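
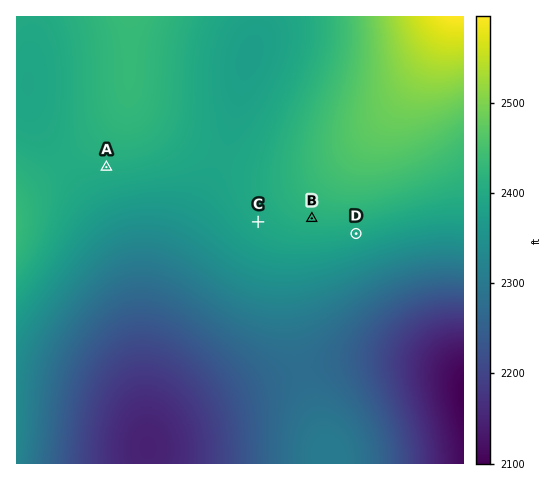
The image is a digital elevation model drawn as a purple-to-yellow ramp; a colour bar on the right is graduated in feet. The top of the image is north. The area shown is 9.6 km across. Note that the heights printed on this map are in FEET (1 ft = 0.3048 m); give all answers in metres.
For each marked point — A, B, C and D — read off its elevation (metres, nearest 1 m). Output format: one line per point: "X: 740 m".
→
A: 733 m
B: 736 m
C: 730 m
D: 730 m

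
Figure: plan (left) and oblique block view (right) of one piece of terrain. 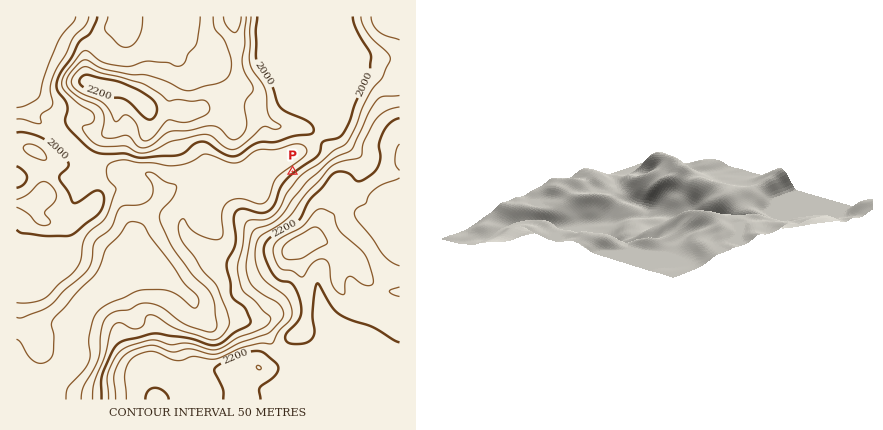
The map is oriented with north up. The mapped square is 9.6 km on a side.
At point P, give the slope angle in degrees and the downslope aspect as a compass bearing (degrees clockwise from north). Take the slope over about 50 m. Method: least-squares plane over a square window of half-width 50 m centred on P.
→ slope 17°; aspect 323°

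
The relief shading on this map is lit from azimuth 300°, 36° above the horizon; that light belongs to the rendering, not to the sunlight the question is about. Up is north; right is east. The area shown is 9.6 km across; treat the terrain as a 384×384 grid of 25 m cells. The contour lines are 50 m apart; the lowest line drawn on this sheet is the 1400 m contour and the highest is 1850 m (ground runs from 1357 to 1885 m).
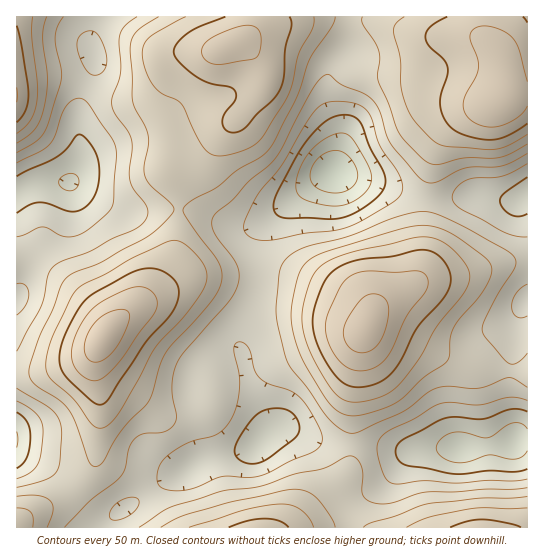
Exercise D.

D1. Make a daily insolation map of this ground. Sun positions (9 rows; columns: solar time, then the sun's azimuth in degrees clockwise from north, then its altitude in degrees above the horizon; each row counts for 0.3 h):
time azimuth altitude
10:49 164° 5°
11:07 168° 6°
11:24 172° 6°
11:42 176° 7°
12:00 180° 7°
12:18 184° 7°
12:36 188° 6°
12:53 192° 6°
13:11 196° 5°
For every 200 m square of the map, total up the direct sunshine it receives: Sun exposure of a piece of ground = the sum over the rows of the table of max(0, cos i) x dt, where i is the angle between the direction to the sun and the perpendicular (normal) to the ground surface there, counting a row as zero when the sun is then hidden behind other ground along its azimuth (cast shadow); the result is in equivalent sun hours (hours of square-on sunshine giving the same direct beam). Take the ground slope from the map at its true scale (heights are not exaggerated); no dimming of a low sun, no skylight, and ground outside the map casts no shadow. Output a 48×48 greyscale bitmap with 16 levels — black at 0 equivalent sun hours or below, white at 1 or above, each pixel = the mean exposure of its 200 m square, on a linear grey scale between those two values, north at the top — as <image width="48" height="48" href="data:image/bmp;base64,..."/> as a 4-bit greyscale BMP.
<image width="48" height="48" href="data:image/bmp;base64,Qk32BAAAAAAAAHYAAAAoAAAAMAAAADAAAAABAAQAAAAAAIAEAAATCwAAEwsAABAAAAAAAAAAAAAAABEREQAiIiIAMzMzAERERABVVVUAZmZmAHd3dwCIiIgAmZmZAKqqqgC7u7sAzMzMAN3d3QDu7u4A////ACRniHYxAAAAAAAAAAESIzMQAAAAAAAAAAJFZ3dkIAAAAAAAAAABEiIAAAAAAAAAAAASRniIYxAAAAAAAAAAEzMQAAAAAAAAAAABNXmZhjAAAAAAAAAAI0VBAAAAAAAAAAABNGiYhkIAAAAAAAAAEkVTAAAAAAAAAAACNFZ2ZVQQAAAAAAAAASMzEAAAAAAAAAATRVZmVWZSAAAAAAAAARIjEAAAAAAAABAkRWd2ZniHQgAAAAAAEjNEQgAAAAAAACEkRXiIiIiIh1IAAAABNWZ4h0EAAAAAATRFZ4mZmYd3d3YgAAADaaqrzKhBAAAAA4mIiJmZmYZUVmZSAAFGm7zM3cuXQyIRJdy7upiIiHVDNFVVRFZ5q7zM3LuqmqqZmszMy6mHd2VDNERFeJmaqru8u6qqu7qrvJmqu6mYh2VURDNFZ4mqqqq7qqqqqZiImUVnmaqpmHZlRDNFVniZqqq6qZmZh2ZlVCM1Z4qqmId2VDNEVVeJmaqqmYiHZUQzMiIjNGeaqZmYdURFVVZ4mImZmHd2UzIiIiIiIjRomqq6h1VVVVZ4d2Z3d3d2VDMzIhERERE1eau7qXZmZWZmVURVZ3iHdlQzIhEREAACV5qqqph2VVVUMyI0VniZmHZUIREREAAAJGd5mph2VUQzIiIiRXiaqph1QjIiEQAAASNGiZh2VEMiIiIiJFeImZmHZWQyEAAAAAEkZ3dlVEMiEiIREjRWZ3iIiHUyAAAAAAEjRFVUREMhEAAAABI0REVniGUxAAAAAAEjIiIzMzIQAAAAAAARIiI0VjMhAAAAAAASEAESIhEAAAAAAAAAAAARIxIhAAAAAAAAAAASEQAAAAAAAAAAAAAAABIiEAAAAAAAARIzIQAAAAAAAAAAAAAAAAERAAAAAAABIjRVMgAAAAAAAAAAAAAAAAAAAAAAAAEjRWd2UxAAAAAAAAAAAAAAABAAAAAAADVmeImHdjEAAAAAAAAAAAARIjEAAAAAFYh3eIiIiGMAAAAAAAAAESNWZXUyIRESR3d2Z4iJqoUQAAAAAAFGd4mrqbmGVDMzRFVVVniau6hAAAAAADeau87u3NyoZURDMzNEVnmru7lzAAAAFImavf///u24ZURVQzNEVnmrqqqXQAABaZmJve///+2nZVZ3ZVRVZniZmZmYdSEViIh4m93e7tuXVWeIh2ZVVVZniImYd2VWd3d3iau83bmHd3iId2ZVVURFeJmZiIiId3Zmd3iJq3d3iIZlZmZVVUM0eaqZmsy6h2ZVVVVWeEVXiGQzRWZmZmVFaJmYmry6hlVEMzM0RDNFZkISNWZ3iId2Z3d3eIiHZVREMiIjMzM0RDIjRWd4mamXZVVnZVREREVUQzMzMzMzMzM0VmZ3iJmYZEVndTMzRFVmVVREMzMzM0VVVERVVWZ3VEV4hlRFVVZmZmVUMzM0RFZkMhEiIRJFVFZ5mHd3dlVWZlVDIjRVZmZCEAAAAAASNEVniIh3ZEMzQzIhEjVnh3UxAAAAAAAAAjNEVWVTIRERERAAAQ=="/>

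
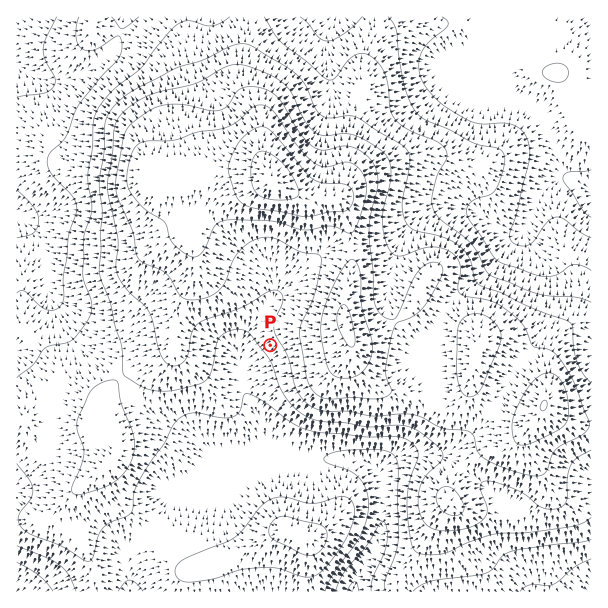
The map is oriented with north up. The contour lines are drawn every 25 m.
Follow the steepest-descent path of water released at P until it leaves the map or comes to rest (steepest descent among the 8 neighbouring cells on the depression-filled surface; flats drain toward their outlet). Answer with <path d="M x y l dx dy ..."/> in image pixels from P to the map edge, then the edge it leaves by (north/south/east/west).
<path d="M270 345l-28 29 0 12 1 1 0 3 11 15 6 12 0 45 3-1 4 0 2-2 88 0 2 2 7 1 6 5 2 0 6 6 1 3 0 4 2 2 0 48-2 1 0 5-1 1 0 3-2 2-1 6-3 3-2 4-4 5 0 1-3 3 0 2-3 3-6 10 0 3-2 2 0 7"/>
exit: south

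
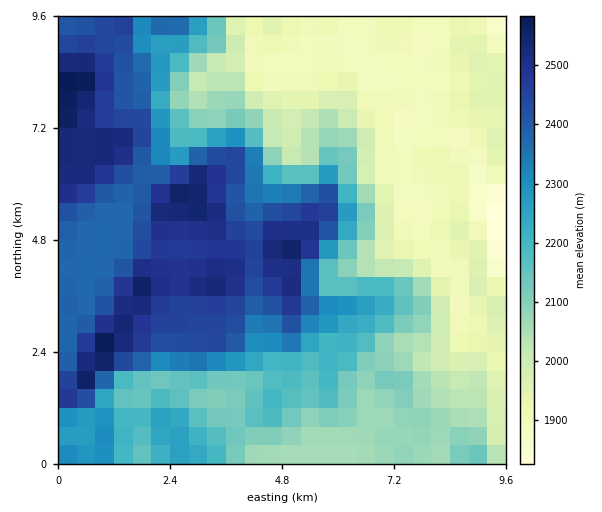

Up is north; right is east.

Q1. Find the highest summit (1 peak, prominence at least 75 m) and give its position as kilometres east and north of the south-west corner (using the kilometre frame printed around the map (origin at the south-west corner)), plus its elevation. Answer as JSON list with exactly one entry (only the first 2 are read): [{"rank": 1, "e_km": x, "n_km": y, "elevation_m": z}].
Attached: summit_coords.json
[{"rank": 1, "e_km": 0.91, "n_km": 2.46, "elevation_m": 2597}]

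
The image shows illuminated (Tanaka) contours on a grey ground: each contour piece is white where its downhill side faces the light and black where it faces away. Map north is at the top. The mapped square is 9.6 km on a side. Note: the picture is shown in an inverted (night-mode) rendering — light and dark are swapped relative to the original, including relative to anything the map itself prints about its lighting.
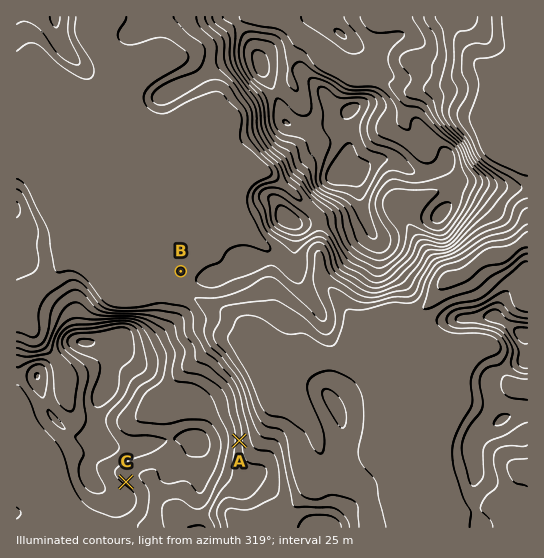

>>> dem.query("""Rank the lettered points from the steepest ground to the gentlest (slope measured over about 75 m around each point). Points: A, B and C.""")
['A', 'C', 'B']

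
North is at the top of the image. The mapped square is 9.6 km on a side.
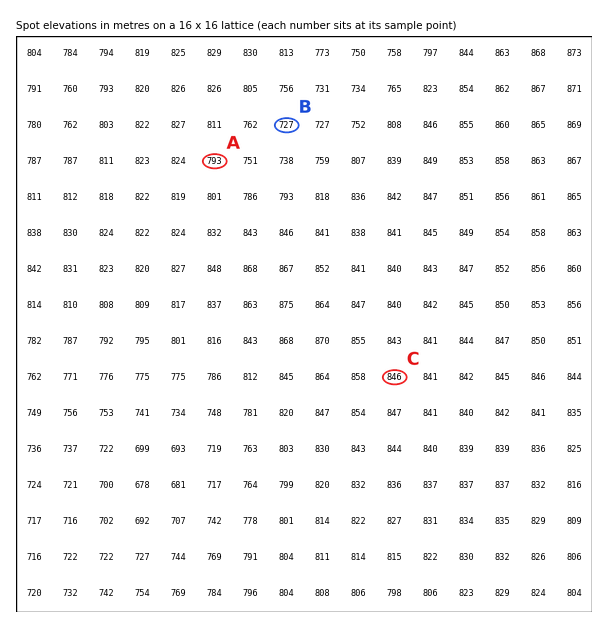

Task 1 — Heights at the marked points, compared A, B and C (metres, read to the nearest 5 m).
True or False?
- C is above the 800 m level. True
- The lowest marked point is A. False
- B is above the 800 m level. False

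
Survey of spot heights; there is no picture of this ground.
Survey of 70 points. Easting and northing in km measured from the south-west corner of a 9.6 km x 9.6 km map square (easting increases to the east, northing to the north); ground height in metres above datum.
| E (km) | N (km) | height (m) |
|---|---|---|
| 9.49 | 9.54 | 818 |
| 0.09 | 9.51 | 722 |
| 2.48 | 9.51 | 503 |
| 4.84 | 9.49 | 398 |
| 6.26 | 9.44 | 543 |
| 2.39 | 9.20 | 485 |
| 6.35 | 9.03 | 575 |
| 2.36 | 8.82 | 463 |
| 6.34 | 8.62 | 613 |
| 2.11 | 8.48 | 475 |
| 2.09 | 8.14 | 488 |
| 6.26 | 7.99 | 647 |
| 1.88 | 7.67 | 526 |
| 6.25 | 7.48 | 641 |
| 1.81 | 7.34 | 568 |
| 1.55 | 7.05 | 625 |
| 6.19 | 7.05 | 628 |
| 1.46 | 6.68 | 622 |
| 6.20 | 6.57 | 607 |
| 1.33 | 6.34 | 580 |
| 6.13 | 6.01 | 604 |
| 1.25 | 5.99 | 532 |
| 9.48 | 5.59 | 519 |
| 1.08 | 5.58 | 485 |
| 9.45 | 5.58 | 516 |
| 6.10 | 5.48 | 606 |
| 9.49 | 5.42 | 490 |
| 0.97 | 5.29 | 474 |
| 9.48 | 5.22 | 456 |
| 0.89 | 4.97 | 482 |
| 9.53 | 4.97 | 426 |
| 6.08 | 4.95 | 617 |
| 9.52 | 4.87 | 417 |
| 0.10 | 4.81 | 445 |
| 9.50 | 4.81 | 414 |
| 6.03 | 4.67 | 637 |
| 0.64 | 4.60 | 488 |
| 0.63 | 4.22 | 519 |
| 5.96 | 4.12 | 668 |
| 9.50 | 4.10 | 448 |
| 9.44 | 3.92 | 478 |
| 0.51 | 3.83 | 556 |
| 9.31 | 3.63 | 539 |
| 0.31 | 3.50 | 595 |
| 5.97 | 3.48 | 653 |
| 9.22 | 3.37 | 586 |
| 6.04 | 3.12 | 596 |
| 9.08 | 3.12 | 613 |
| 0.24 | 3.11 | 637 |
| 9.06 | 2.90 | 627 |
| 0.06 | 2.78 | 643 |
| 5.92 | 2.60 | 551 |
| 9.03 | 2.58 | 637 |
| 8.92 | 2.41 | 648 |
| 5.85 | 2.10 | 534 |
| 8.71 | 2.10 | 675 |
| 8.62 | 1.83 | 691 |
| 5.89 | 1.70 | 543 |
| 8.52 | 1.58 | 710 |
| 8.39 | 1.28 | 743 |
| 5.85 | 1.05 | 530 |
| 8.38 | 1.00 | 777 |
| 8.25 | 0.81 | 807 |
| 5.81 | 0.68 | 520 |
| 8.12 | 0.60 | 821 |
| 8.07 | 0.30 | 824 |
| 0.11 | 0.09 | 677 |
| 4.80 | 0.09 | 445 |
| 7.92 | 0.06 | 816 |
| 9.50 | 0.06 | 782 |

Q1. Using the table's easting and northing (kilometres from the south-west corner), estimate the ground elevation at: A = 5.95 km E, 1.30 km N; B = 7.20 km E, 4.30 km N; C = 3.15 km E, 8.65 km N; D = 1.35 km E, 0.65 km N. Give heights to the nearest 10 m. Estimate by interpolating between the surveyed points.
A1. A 540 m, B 520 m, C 470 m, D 610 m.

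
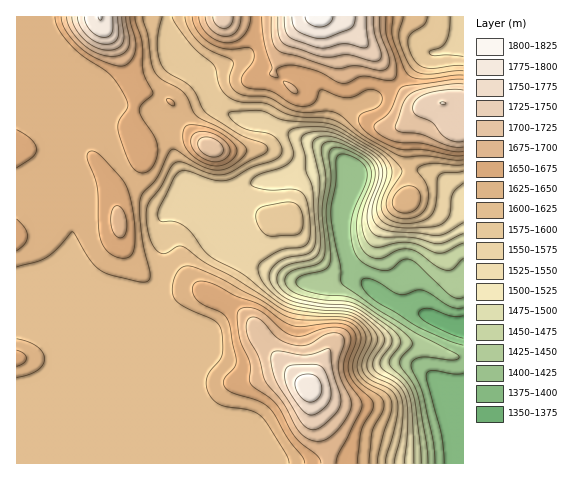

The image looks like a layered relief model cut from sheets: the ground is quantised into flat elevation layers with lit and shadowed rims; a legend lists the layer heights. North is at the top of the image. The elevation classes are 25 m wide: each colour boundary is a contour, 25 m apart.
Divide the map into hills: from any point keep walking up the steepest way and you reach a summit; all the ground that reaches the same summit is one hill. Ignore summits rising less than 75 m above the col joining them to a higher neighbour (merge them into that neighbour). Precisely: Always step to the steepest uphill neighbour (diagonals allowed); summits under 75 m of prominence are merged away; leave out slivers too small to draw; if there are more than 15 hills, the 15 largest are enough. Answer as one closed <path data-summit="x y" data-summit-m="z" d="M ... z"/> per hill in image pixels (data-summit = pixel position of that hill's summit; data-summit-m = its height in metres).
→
<path data-summit="308 388" data-summit-m="1793" d="M183 204l-11 4-10 13-1 10 3 19 0 24-3 16-4 4-25-4-116 1 1 173 447-1-1-135-9-2-30-12-24-8-17-9-25-19-37 6-22-2-22-8-24-13-46-47z"/><path data-summit="319 17" data-summit-m="1809" d="M463 16l-295 0 0 10 4 19 7 15 25 22 13 24 20 12 28 4 55 22 16 11-4-9 1-13 7-15 9-9 27-11 17-11 33-33 27-6 11 1z"/><path data-summit="101 17" data-summit-m="1801" d="M167 16l-151 1 1 273 115 0 25 4 4-4 3-16 0-24-3-19 2-14 17-13 27 10-14-14-15-32-10-39 5-6 28-16 15-4-12-21-25-22-9-22z"/><path data-summit="442 103" data-summit-m="1750" d="M456 48l-30 6-33 33-22 13-18 7-13 11-7 15-1 13 14 21 1 40 12-32 9-3 39-2 20 1 13 6 16 15 8 3 0-145z"/><path data-summit="210 147" data-summit-m="1725" d="M213 102l-40 21-5 6 0 3 10 36 15 32 53 54-13-37 0-21 2-2 22-12 28-4 43-12 15 0 3 6 0-5-5-9-21-14-55-22-28-4z"/>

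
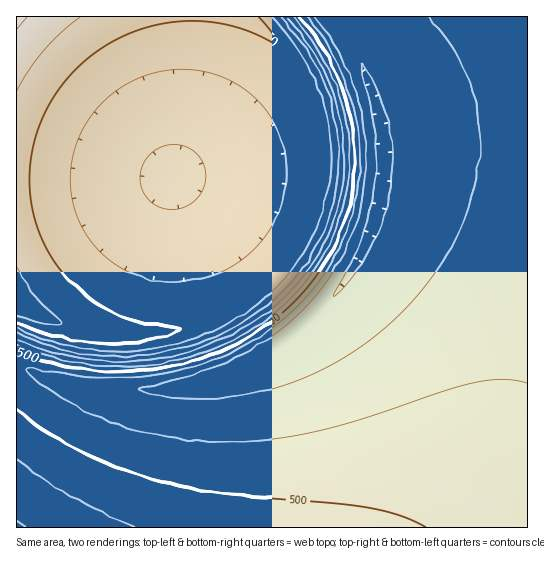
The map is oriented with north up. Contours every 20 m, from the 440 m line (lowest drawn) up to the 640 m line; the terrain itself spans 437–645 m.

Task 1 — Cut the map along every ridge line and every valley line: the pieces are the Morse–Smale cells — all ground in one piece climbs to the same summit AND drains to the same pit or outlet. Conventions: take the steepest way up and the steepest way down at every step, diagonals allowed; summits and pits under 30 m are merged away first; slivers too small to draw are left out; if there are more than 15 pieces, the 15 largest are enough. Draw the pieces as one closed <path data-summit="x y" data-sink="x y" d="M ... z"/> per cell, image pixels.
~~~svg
<path data-summit="17 527" data-sink="381 181" d="M527 117l-56 4-88 14-2 2 0 45-4 24-10 35-16 32-20 28-30 30-26 18-34 19-24 9-38 10-58 4-51-7-53-17-1 160 511 1z"/><path data-summit="17 17" data-sink="173 177" d="M249 16l-233 1 0 285 3 3 30 15 29 9 33 6 47-2 31-6 38-16 30-20 26-26 18-28 14-34 5-28-1-44-8-30-19-38-17-22z"/><path data-summit="17 17" data-sink="381 181" d="M527 16l-277 0 31 33 19 28 11 24 8 30 1 44-4 23-11 31-14 25-25 29-25 20-40 20-35 9-20 3-35 0-20-3-42-12-32-17-1 63 34 13 41 9 30 3 40-2 32-5 38-12 31-15 21-13 30-24 18-19 20-28 12-23 10-28 7-29 1-56 2-2 88-14 57-4z"/>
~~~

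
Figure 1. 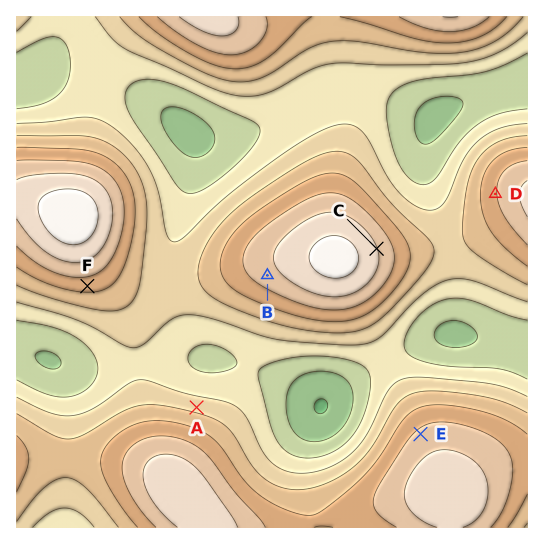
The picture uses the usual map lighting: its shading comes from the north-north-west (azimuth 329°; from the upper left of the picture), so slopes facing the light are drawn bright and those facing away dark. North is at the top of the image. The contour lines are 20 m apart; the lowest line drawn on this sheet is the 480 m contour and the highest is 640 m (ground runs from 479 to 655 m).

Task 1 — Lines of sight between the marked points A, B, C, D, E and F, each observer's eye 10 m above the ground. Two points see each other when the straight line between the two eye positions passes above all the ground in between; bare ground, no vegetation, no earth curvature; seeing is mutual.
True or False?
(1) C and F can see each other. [False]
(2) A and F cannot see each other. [False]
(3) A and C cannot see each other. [True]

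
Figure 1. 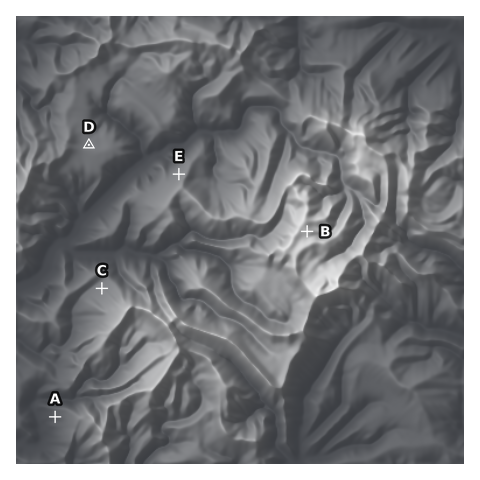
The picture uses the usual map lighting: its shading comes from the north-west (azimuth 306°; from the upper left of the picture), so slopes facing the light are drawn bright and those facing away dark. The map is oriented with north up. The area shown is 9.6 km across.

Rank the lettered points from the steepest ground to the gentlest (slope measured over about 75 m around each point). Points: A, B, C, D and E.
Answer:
E A C B D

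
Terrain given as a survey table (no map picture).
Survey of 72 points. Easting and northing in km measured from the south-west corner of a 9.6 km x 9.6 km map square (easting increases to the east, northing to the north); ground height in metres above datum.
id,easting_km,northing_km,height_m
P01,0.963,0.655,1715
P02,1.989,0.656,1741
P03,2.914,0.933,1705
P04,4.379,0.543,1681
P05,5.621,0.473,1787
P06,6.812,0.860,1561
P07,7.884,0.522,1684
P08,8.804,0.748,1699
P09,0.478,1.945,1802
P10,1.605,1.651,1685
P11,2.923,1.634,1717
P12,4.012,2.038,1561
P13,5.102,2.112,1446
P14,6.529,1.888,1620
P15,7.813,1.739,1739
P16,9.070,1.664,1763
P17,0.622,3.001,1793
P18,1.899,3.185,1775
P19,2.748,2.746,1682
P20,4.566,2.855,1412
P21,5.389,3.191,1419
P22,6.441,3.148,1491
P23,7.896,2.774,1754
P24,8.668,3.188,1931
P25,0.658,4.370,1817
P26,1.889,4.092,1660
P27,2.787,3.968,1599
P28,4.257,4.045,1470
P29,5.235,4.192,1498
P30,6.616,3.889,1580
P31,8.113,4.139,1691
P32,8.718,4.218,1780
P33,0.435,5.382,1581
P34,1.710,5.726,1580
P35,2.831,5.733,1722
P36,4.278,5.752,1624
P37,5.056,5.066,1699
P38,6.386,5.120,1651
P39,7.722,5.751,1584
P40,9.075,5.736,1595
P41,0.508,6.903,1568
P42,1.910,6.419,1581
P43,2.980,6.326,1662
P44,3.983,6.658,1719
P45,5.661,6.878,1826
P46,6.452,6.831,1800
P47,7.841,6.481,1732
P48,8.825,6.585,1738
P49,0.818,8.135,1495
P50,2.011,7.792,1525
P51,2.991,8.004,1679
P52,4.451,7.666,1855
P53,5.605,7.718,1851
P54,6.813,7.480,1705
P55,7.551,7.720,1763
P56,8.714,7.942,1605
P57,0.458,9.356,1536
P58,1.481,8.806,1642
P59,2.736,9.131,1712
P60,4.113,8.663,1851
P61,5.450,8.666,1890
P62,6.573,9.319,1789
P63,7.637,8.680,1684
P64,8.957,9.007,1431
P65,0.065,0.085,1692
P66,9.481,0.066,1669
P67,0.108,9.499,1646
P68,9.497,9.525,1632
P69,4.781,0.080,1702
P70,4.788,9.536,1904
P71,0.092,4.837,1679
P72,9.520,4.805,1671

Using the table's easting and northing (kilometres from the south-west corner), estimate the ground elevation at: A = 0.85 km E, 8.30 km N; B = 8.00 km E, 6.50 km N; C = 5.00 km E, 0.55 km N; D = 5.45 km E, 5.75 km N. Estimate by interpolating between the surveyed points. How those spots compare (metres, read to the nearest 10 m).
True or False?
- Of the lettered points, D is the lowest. False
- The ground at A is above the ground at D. False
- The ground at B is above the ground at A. True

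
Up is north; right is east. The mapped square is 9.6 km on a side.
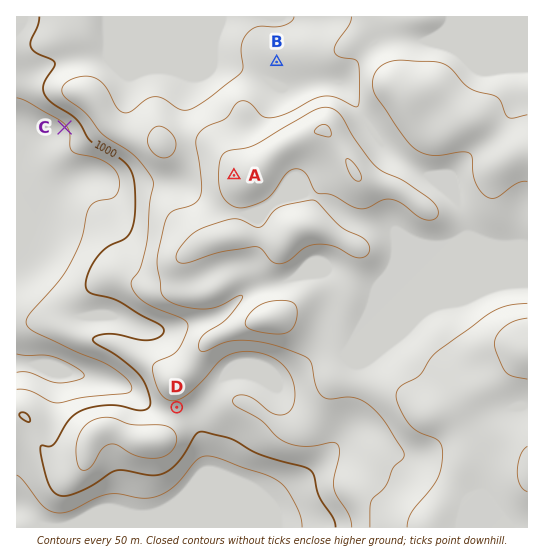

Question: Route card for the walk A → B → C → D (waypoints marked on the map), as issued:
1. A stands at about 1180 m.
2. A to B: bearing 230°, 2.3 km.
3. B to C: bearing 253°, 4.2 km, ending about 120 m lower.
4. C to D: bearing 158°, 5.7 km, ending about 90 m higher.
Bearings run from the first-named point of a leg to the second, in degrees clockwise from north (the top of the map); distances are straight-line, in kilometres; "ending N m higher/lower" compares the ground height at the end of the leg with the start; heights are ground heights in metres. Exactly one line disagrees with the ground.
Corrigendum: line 2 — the bearing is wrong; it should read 21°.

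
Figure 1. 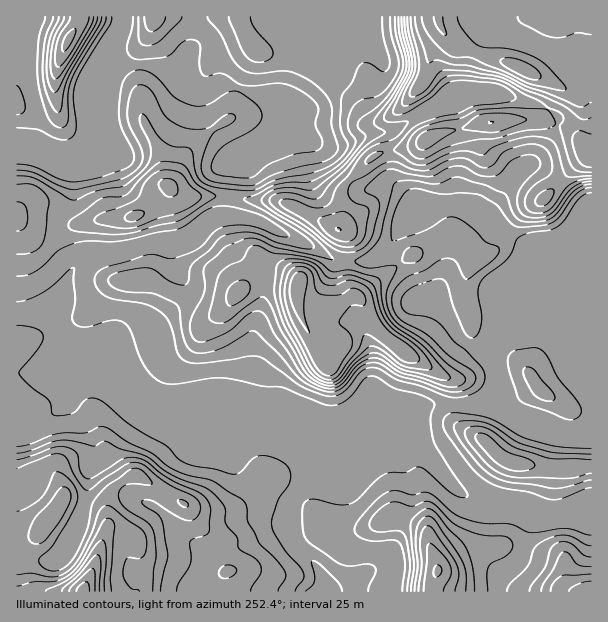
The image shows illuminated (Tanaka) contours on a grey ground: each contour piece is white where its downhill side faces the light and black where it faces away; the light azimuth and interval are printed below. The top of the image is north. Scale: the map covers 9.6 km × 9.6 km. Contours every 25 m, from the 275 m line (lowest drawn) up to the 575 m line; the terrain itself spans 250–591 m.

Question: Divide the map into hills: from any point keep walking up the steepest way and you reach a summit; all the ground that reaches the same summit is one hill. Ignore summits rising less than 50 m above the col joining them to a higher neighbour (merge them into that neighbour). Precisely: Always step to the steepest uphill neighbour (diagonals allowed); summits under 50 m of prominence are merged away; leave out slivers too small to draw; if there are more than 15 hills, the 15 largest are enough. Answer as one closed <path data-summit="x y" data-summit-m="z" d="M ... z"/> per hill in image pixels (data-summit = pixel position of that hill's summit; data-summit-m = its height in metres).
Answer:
<path data-summit="522 69" data-summit-m="591" d="M591 16l-468 0-1 8-10 17-6 15 2 9-6 18-4 36 8 24 11 5 9-3 38-23 18-26-2-8 21 9 5 22 22 30 5 1 9-6-12 26-3 46 18 1 16 5 24 13 29 12 21 13 34 0 18-12 17 22 11 21 16 16 10 5 9 6 7 17 8 8 20 7 9 15 4 10-2 12-3 6-14 11 10 2 21 9 14 1 40 17 14 0 14-5z"/><path data-summit="83 591" data-summit-m="586" d="M33 313l-17 1 1 278 307 0 2-2-8-23-22-19-7-17 1-27 16-24 0-12-10-17-8-3-9-9-10-6-77-31-39 1-15-16-13-17-56-22-5-6-13-23z"/><path data-summit="299 284" data-summit-m="518" d="M236 216l-20 1-9 5-21 18-14 3 2 18 7 18-3 18-12 17-14 12-24 10-14 8 6 18 18 25 15 16 39-1 77 31 10 6 9 9 8 3 7-9 14-9 16-17 15-7 18-17 14 0 16 13 6 12 0 8-8 15 1 2 5-5 6-12 2-12 3-5 18-4 48 0 9-4 7-7 5-10 0-8-4-10-7-12-22-10-8-8-7-17-9-6-10-5-16-16-11-21-17-22-18 12-34 0-21-13-29-12-24-13z"/><path data-summit="134 216" data-summit-m="407" d="M182 88l-2 1 2 3-2 10-16 20-38 23-9 3-10-4-3-8-4 16-10 11-6 3-21 2-28-14-19-1 1 160 24 1 12 6 14-41 5-9 9-10 17-6 31-4 21-8 29 0 12-6 16-14 19-7 4-45 12-26-9 6-5 0-22-31-4-14 0-7z"/><path data-summit="438 570" data-summit-m="478" d="M416 444l-36 12-24 22-6 3-44 3-14 16-3 15 0 16 3 9 4 8 22 19 6 12 2 13 169 0 4-14 19-18 16-45-16-9-32-2-25-11-13-11-16-23z"/><path data-summit="515 462" data-summit-m="413" d="M482 404l-53 0-18 4-3 5 0 7-8 17-16 16 5 1 27-10 16 15 21 28 8 6 25 11 32 2 25 11 24-3 24 2 1-87-4-1-10 5-14 0-31-13-23-5z"/><path data-summit="68 41" data-summit-m="432" d="M122 16l-106 1 1 135 18 2 28 14 17 0 10-5 7-7 6-12 0-13-5-12 0-8 4-28 6-18-2-9 6-15 10-17z"/><path data-summit="591 591" data-summit-m="469" d="M581 514l-27 3-11 0-9-3-6 16-5 21-5 9-19 18-3 13 95 1 1-76z"/>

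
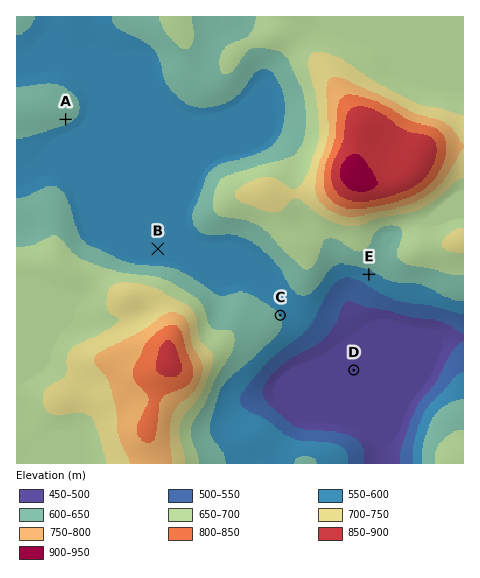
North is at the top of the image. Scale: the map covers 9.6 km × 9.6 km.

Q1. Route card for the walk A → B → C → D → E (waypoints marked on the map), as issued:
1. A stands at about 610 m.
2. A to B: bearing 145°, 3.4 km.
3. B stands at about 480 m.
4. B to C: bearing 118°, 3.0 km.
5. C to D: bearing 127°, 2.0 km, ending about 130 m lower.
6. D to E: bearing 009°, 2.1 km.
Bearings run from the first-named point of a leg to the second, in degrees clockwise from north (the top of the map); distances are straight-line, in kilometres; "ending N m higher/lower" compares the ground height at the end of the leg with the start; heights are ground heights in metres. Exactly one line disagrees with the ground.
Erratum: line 3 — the height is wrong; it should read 590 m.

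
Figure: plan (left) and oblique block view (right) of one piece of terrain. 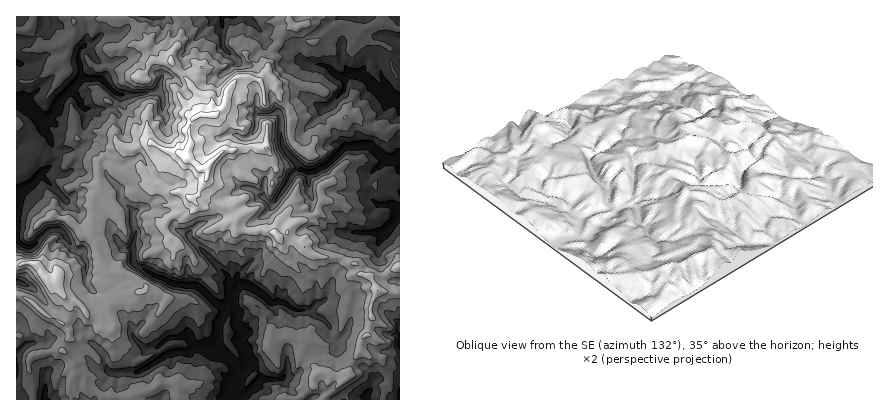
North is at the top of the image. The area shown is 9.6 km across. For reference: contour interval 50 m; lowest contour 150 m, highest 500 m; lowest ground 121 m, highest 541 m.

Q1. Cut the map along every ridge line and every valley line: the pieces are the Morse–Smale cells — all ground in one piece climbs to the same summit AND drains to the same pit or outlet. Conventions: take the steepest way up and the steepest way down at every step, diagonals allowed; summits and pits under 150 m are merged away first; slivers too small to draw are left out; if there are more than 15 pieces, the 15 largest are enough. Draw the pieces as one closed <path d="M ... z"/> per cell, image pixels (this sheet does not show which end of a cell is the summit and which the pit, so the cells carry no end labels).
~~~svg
<path d="M152 143l-10 2-10 5-8-1-4 7-4 2-12-1-6 5 2 28-6 8-2 6 1 18-3 12 8 16 3 12 5 9 26 6 12 7 2 4-6 4-18 4-14 10-1 10 5 8 0 6-8-2-4-11-12-2-7-9-11-9-6-1 5 10 0 6-2 8-5 3-18-9-14-14-14-5 0 105 384 0 0-132-6 1-10 7-18 0-6-4 0-4-4-4-10-2-4-4-22-1-10-4-10-10-14-10-8 4-4-4-8-3-28 0-3-8 4-6-7-9-8 0-14-5-12-8 9-16 1-10-8 1-20-16-16-3z"/><path d="M400 16l-88 0-6 8-10 4-4-2-4-10-110 0 3 20-9 18-1 8 27 32 10 2 4 4 1 14-17 3-7 13 1 16-3 10 13 13 8-1-1 10-9 16 12 8 14 5 8 0 7 9-4 6 3 8 28 0 8 3 4 4 8-4 30 23 20 1 20 7 6 11 22 1 16-9z"/><path d="M178 16l-162 0 0 250 8-3 12 1 7 10 13 10 8 12 12 5 12 14 12 2 2 3 1 8 5 2 5-2-6-12 1-10 14-10 22-5 2-5-14-9-26-6-5-9-5-18-6-6 3-16-1-18 2-6 6-8-2-28 6-5 12 1 4-2 4-7 8 1 18-7 36 14 4-11-1-16 3-10 8-5 13-1-1-14-4-4-10-2-27-32 1-8 9-18z"/><path d="M32 263l-8 0-8 3 0 28 8 3 20 17 20 9 5-11 0-6-5-10-8-12-6-3-10-13z"/><path d="M310 16l-20 0-1 4 3 6 4 2 10-4z"/>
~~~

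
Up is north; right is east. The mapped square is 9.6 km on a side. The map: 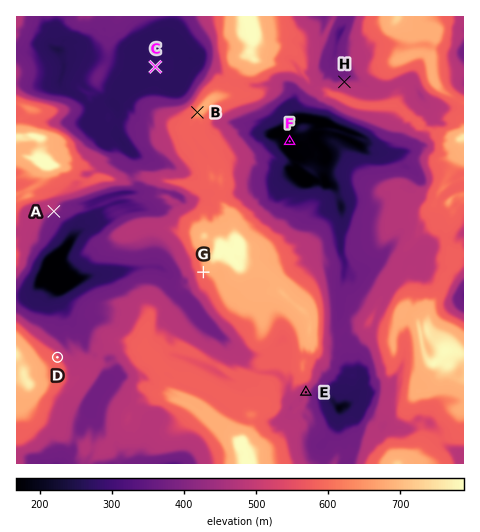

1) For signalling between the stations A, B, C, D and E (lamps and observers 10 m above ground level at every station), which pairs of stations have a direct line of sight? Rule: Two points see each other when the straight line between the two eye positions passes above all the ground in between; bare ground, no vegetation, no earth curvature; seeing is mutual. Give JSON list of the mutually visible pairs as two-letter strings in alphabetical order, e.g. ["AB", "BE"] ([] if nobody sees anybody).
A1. ["AD", "BC", "BD"]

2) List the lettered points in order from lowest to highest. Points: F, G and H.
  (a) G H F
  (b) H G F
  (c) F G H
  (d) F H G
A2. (d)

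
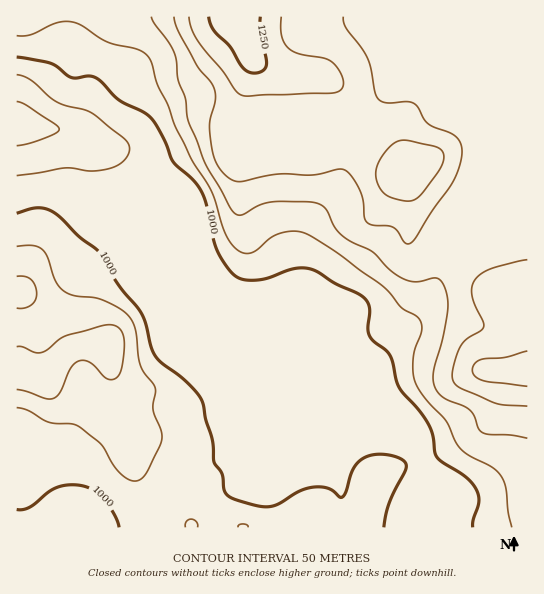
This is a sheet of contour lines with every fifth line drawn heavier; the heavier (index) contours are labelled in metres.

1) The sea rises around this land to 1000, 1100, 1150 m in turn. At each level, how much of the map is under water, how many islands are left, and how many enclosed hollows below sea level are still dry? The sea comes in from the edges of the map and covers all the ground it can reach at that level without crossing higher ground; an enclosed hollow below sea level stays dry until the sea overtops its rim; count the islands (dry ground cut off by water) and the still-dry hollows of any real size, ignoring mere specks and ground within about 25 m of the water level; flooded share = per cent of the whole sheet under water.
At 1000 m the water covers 32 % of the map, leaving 0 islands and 0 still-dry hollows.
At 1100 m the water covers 64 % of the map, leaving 0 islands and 0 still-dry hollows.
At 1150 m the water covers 83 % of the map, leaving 0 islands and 0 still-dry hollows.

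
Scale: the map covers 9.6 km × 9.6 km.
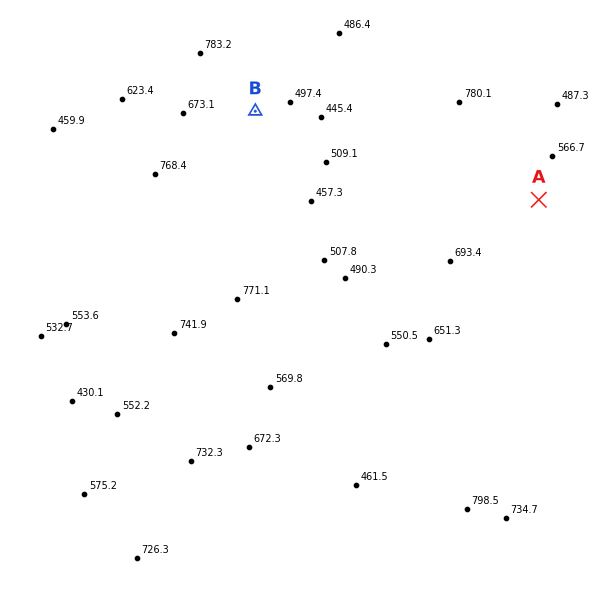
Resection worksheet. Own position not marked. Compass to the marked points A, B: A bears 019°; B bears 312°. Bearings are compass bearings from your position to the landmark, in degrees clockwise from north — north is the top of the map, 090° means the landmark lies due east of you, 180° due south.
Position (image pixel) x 495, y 327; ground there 665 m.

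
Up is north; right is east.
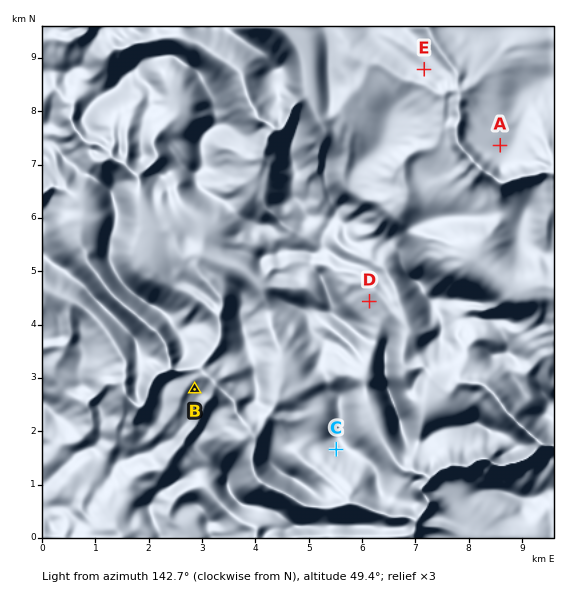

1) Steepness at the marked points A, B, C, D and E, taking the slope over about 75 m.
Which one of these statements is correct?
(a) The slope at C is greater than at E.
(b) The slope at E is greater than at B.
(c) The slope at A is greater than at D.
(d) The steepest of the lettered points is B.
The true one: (a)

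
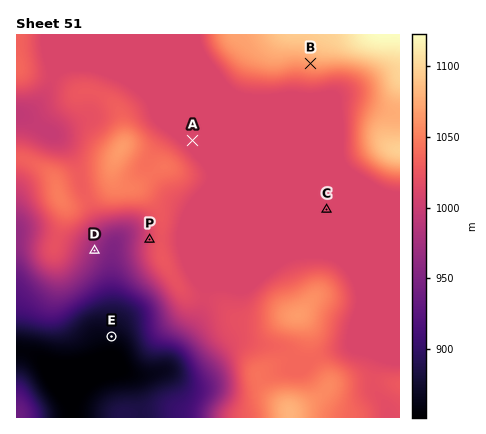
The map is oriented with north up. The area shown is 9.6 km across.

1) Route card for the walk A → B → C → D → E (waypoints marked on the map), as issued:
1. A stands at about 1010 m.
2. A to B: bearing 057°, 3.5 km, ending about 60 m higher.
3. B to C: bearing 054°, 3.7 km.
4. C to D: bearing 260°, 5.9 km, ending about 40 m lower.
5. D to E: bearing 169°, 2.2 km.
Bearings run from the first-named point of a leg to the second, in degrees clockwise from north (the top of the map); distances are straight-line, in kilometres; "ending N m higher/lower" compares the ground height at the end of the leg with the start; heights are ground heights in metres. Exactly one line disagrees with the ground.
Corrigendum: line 3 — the bearing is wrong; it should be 174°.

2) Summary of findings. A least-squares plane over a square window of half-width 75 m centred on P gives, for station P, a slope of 4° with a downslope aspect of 278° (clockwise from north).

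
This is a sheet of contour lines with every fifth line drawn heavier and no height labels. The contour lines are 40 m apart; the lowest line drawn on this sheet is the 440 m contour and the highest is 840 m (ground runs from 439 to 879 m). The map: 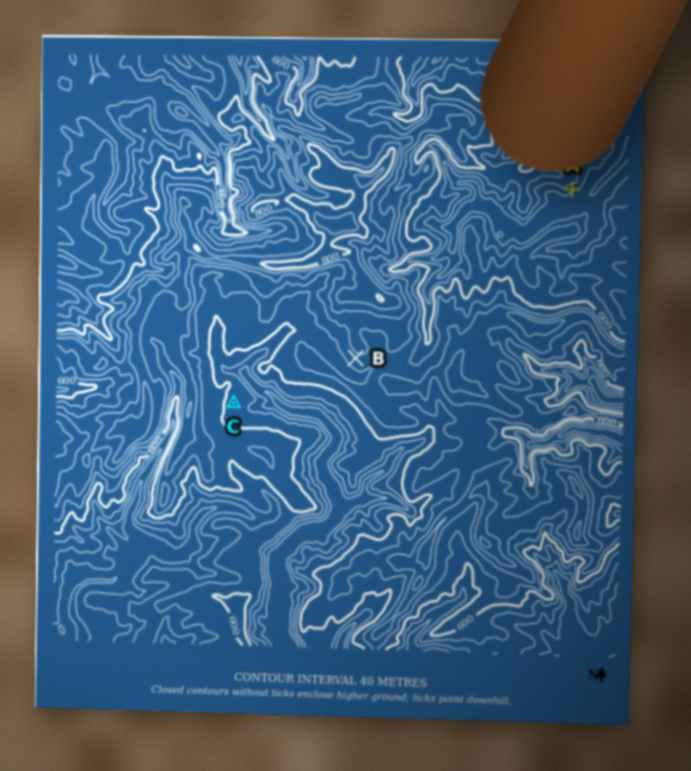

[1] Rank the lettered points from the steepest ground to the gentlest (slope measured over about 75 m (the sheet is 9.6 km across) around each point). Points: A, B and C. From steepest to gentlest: A B C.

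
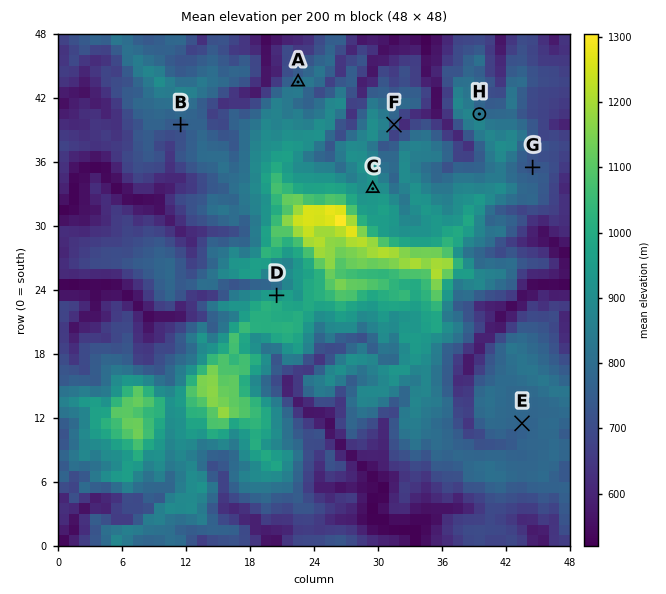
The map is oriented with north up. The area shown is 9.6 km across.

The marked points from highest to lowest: C A B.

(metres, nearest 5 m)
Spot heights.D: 940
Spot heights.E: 780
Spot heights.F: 755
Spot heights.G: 725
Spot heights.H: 825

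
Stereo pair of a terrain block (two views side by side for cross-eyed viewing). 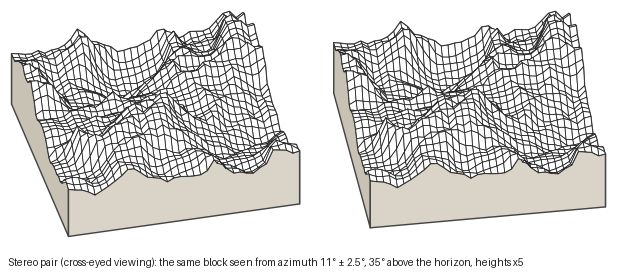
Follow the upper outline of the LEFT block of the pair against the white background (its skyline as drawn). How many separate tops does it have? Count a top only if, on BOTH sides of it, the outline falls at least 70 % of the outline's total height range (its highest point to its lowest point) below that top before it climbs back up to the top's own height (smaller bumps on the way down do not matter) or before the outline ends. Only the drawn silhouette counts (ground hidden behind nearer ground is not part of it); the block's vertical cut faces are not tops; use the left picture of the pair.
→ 0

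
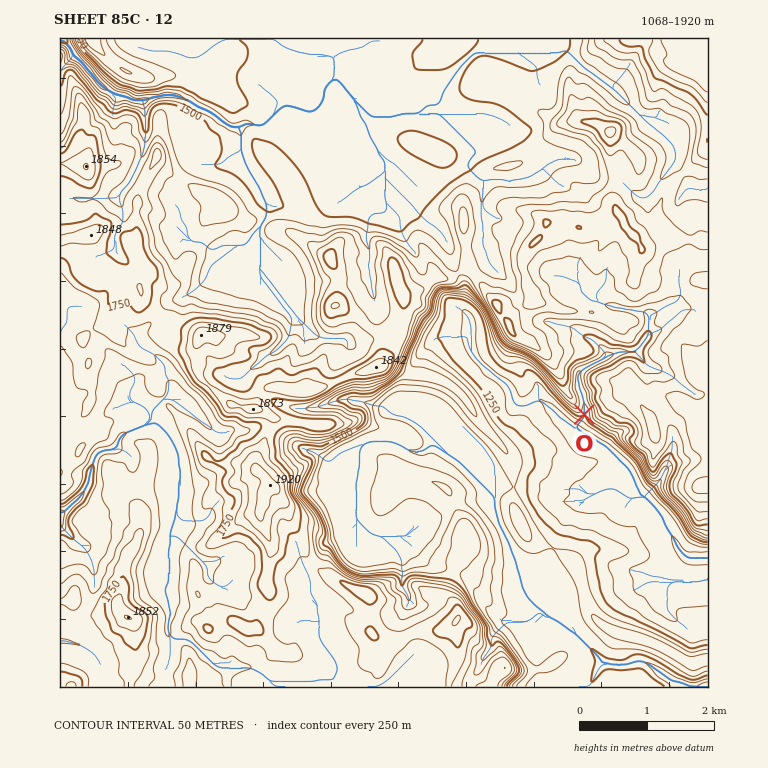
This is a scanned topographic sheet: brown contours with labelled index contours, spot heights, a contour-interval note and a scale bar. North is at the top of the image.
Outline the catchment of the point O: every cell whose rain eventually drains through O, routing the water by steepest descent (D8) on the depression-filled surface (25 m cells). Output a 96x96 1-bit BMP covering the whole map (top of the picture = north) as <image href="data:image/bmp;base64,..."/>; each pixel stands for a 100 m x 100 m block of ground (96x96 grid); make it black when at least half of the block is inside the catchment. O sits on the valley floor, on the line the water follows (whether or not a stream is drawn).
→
<image width="96" height="96" href="data:image/bmp;base64,Qk2+BAAAAAAAAD4AAAAoAAAAYAAAAGAAAAABAAEAAAAAAIAEAAATCwAAEwsAAAIAAAAAAAAA////AAAAAAAAAAAAAAAAAAAAAAAAAAAAAAAAAAAAAAAAAAAAAAAAAAAAAAAAAAAAAAAAAAAAAAAAAAAAAAAAAAAAAAAAAAAAAAAAAAAAAAAAAAAAAAAAAAAAAAAAAAAAAAAAAAAAAAAAAAAAAAAAAAAAAAAAAAAAAAAAAAAAAAAAAAAAAAAAAAAAAAAAAAAAAAAAAAAAAAAAAAAAAAAAAAAAAAAAAAAAAAAAAAAAAAAAAAAAAAAAAAAAAAAAAAAAAAAAAAAAAAAAAAAAAAAAAAAAAAAAAAAAAAAAAAAAAAAAAAAAAAAAAAAAAAAAAAAAAAAAAAAAAAAAAAAAAAAAAAAAAAAAAAAAAAAAAAAAAAAAAAAAAAAAAAAAAAAAAAAAAAAAAAAAAAAAAAAAAAAAAAAAAAAAAAAAAAAAAAAAAAAAAAAAAAAAAAAAAAAAAAAAAAAAAAAAAAAAAAAAAAAAAAAAAAAAAAAAAAAAAAAAAAAAAAAAAAAAAAAAAAAAAAAAAAAAAAAAAAAAAAAAAAAAAAAAAAAAAAAAAAAAAAAAAAAAAAAAAAAAAAAAAAAAAAAAAAAAAAAAAAAAAAAAAAAAAAAAAAEAAAAAAAAAAAAAAAMAAAAAAAAAAAAAAAMAAAAAAAAAAAAAAAMAAAAAAAAAAAAAAAMAAAAAAAAAAAAMAwcAAAAAAAAAAAAOA58AAAAAAAAAAAAf5/8AAAAAAAAAAAAf//8AAAAAAAAAAAA///8AAAAAAAAAAAA///8AAAAAAAAAAAB///8AAAAAAAAAAAD///8AAAAAAAAAAAD///8AAAAAAAAAAAP///8AAAAAAAAAAA////8AAAAAAAAAAB////8AAAAAAAAAAB////8AAAAAAAAAAB////8AAAAAAAAAAA////8AAAAAAAAAAAf///8AAAAAAAAAAAP///8AAAAAAAAAAAP///8AAAAAAAAAAAf///8AAAAAAAAAAAf///4AAAAAAAAAAAf///4AAAAAAAAAAA////4AAAAAAAAAAAf///4AAAAAAAAAAAf///4AAAAAAAAAAAP//P4AAAAAAAAAAAH/+CAAAAAAAAAAAAD/8AAAAAAAAAAAAADj8AAAAAAAAAAAAAAA4AAAAAAAAAAAAAAAAAAAAAAAAAAAAAAAAAAAAAAAAAAAAAAAAAAAAAAAAAAAAAAAAAAAAAAAAAAAAAAAAAAAAAAAAAAAAAAAAAAAAAAAAAAAAAAAAAAAAAAAAAAAAAAAAAAAAAAAAAAAAAAAAAAAAAAAAAAAAAAAAAAAAAAAAAAAAAAAAAAAAAAAAAAAAAAAAAAAAAAAAAAAAAAAAAAAAAAAAAAAAAAAAAAAAAAAAAAAAAAAAAAAAAAAAAAAAAAAAAAAAAAAAAAAAAAAAAAAAAAAAAAAAAAAAAAAAAAAAAAAAAAAAAAAAAAAAAAAAAAAAAAAAAAAAAAAAAAAAAAAAAAAAAAAAAAAAAAAAAAAAAAAAAAAAAAAAAAAAAAAAAAAAAAAAAAAAAAAAAAAAAAAAAAAAAAAAAAAAAA="/>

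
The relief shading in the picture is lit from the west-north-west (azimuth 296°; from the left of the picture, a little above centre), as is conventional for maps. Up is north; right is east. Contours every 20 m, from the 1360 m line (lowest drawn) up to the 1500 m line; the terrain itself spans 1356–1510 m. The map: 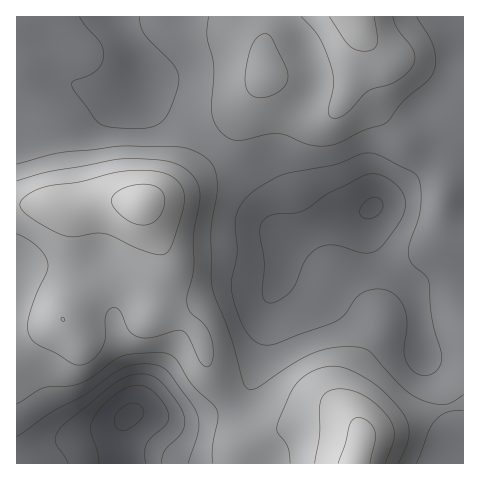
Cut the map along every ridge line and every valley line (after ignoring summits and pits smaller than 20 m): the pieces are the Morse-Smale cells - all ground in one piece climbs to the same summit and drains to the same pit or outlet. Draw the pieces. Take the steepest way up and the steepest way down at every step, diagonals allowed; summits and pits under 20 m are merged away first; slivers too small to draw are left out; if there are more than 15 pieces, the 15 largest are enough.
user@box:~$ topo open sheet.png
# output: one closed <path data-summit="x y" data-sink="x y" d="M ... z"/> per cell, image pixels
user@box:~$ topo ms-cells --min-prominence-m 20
<path data-summit="141 203" data-sink="129 416" d="M129 202l-30 0-19 4-64 0 1 258 106 0-2-32 2-9 6-8 12-2 31 7 11 0 26-6 22-10-22-36-7-29-6-10-18-11-25-6 2-26 7-28-1-9-18-43z"/><path data-summit="355 463" data-sink="372 208" d="M369 210l-7 3-34 7-41 18-6 39-13 24-2 10-2 29-4 20-11 26-5 9-13 10 15 28 6 8 6 0 39-15 39-3 13 3 12 8 0 10-5 20 107 0 1-8-8-11-6-36-5-14-23-42-2-35-5-21-3-7-31-30-5-7-8-21-1-15z"/><path data-summit="354 17" data-sink="372 208" d="M463 16l-108 0 5 15 0 14-12 43-2 4-5 3-75-21-39 65-9 12 35 32 13 23 7 17 8 11 10 2 44-18 30-6 34-22 36-32 14-1 15 5z"/><path data-summit="141 203" data-sink="140 74" d="M116 16l-100 1 1 188 63 1 19-4 30 0 12 2 46-24 31-29-30-24-35-21-10-10-2-5 0-18-3-7-15-30z"/><path data-summit="141 203" data-sink="372 208" d="M218 151l-31 29-45 24 13 27 7 25-7 30-2 26 25 6 18 11 6 10 7 29 22 36 7-4 11-14 11-26 4-20 2-29 2-10 13-24 7-40-7-3-8-11-7-17-13-23z"/><path data-summit="141 203" data-sink="372 208" d="M449 157l-14 1-36 32-25 16-6 7-1 12 6 21 8 14 31 30 3 7 5 21 2 35 23 42 5 14 6 36 7 11 1-292z"/><path data-summit="354 17" data-sink="140 74" d="M276 16l-159 0-1 3 22 47 3 7 0 18 2 5 10 10 35 21 30 23 9-11 39-64-2-33 12-23z"/><path data-summit="355 463" data-sink="129 416" d="M230 404l-21 10-26 6-11 0-31-7-12 2-6 8-2 9 1 30 2 2 231 0 2-3 4-17 0-10-12-8-13-3-34 1-24 7-20 10-6 0-6-8z"/><path data-summit="354 17" data-sink="129 416" d="M354 16l-77 0-13 26 2 31 6 4 51 15 17 3 4-1 7-13 9-36 0-14z"/>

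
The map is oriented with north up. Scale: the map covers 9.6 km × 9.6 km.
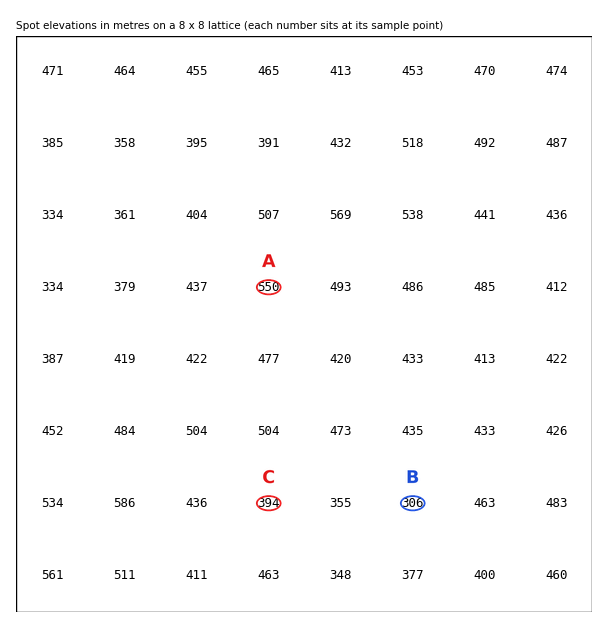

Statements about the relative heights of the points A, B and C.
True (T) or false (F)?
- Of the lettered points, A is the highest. T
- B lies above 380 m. F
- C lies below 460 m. T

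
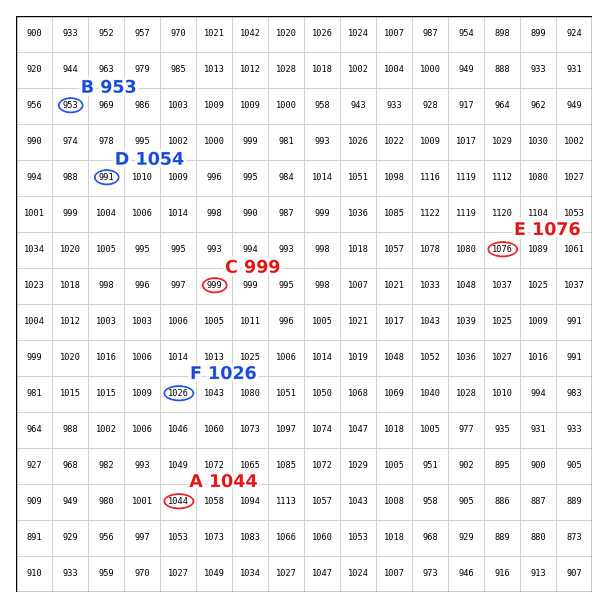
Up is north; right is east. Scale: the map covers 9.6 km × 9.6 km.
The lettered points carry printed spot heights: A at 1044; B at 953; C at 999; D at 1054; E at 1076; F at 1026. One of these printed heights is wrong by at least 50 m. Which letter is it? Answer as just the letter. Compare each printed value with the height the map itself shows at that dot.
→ D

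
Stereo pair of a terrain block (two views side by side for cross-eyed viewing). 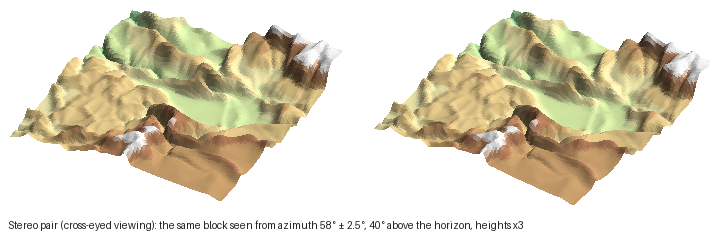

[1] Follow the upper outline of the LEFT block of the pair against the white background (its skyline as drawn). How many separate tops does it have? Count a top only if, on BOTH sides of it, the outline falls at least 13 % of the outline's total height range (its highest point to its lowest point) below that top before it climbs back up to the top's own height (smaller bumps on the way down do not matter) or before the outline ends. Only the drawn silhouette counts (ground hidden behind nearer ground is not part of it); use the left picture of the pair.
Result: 2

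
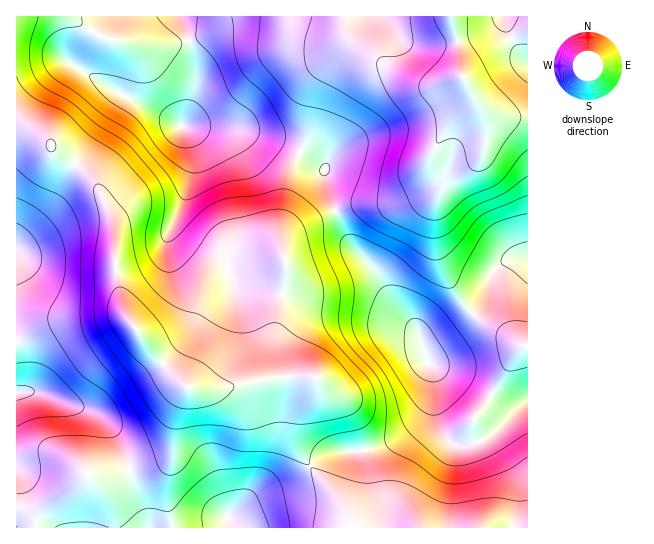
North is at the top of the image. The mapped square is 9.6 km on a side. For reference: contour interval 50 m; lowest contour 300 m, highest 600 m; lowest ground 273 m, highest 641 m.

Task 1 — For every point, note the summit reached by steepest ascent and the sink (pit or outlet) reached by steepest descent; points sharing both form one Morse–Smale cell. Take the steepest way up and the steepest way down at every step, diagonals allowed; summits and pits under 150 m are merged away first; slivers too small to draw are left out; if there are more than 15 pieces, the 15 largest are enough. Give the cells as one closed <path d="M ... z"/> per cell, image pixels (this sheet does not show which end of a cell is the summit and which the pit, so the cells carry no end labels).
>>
<path d="M181 16l-165 1 0 109 13 2 16 9 14 18 22 13 16 18 12 25 6 18 1 46 7 32 5 12 39 50 22 19 32 1 56-12 37 0-1 9-17 31 0 24 13 25 32 37 12 25 174 0 1-267-3-2-11 0-16 8-7 10-4 13-8 15-24 22-32 21-7-19-25-30-16-29-27-29-12-27-14-49-29-18-47-16-23-4-40-1 12-33 1-22-7-32z"/><path d="M527 16l-345 0 14 55-1 22-12 33 40 1 23 4 47 16 29 18 14 49 12 27 27 29 16 29 25 30 7 18 2 1 6-7 31-20 17-16 8-15 4-13 7-10 16-8 14 0z"/><path d="M25 127l-9 0 0 400 335 1-10-25-32-37-12-21-2-10 1-18 17-31 2-8-38-1-56 12-27 0-9-4-33-34-28-40-9-45 0-37-6-18-12-25-16-18-22-13-14-18z"/>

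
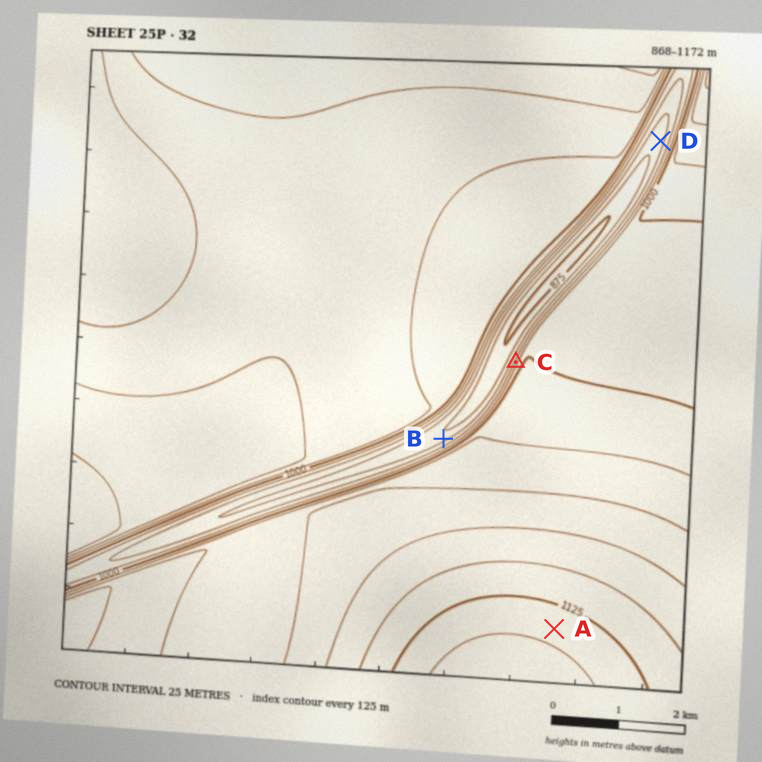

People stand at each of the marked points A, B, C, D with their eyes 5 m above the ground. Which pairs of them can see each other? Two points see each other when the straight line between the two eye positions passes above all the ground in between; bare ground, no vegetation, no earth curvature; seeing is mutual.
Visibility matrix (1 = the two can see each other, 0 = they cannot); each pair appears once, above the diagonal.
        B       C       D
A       0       0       0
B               1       1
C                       0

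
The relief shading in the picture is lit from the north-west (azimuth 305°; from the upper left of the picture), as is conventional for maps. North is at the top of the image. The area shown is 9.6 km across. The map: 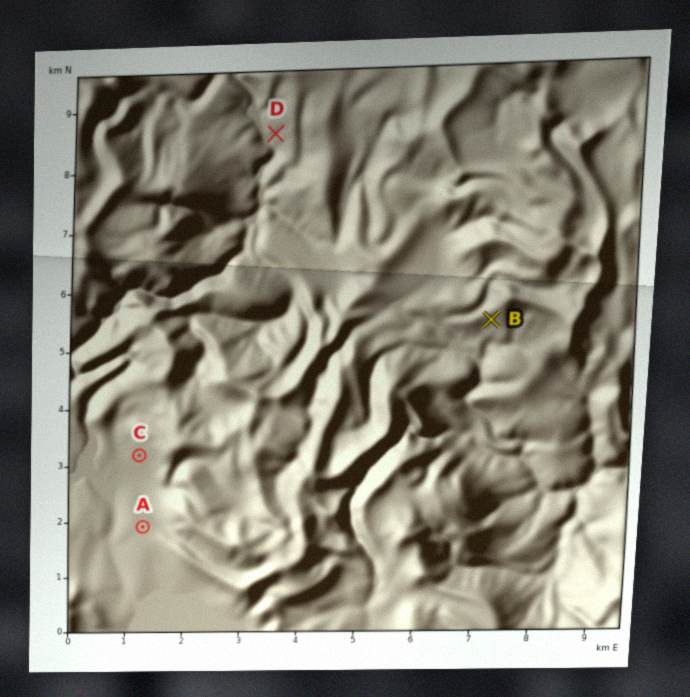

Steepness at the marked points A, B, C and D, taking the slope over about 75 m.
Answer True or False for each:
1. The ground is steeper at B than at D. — False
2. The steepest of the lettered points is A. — False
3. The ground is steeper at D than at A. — True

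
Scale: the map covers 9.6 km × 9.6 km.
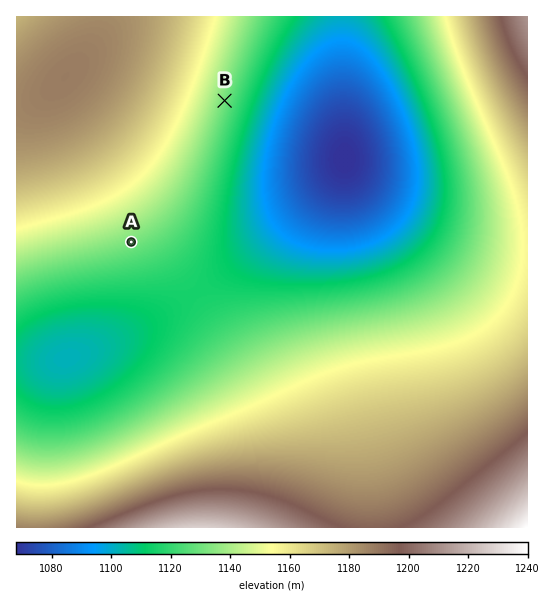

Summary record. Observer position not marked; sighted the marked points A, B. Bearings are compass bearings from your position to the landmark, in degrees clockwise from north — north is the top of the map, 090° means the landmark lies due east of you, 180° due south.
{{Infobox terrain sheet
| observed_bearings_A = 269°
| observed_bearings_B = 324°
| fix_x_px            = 325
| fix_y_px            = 239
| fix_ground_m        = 1089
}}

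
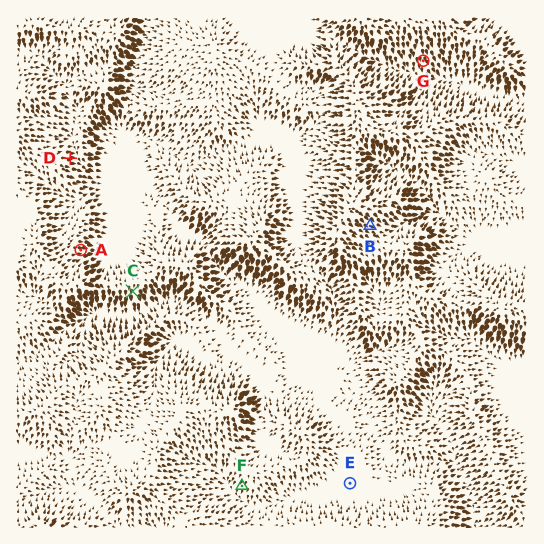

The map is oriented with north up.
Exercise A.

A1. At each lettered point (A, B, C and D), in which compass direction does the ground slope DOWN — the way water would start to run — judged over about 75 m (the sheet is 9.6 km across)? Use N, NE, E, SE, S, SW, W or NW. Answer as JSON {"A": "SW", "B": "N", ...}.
{"A": "E", "B": "SE", "C": "S", "D": "E"}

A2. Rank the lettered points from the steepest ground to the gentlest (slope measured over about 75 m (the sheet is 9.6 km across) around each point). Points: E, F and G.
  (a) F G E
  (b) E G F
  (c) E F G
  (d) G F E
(d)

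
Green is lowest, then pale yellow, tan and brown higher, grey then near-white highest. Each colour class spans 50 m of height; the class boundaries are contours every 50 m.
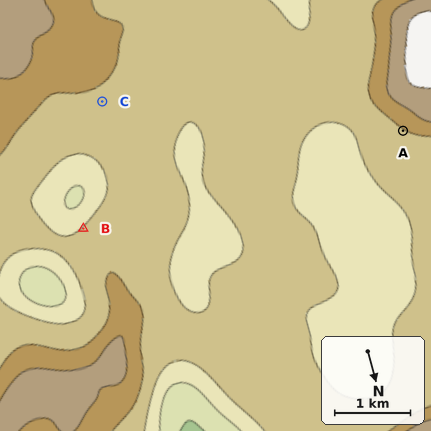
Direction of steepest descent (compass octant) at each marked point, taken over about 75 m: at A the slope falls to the NE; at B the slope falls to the SE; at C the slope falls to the N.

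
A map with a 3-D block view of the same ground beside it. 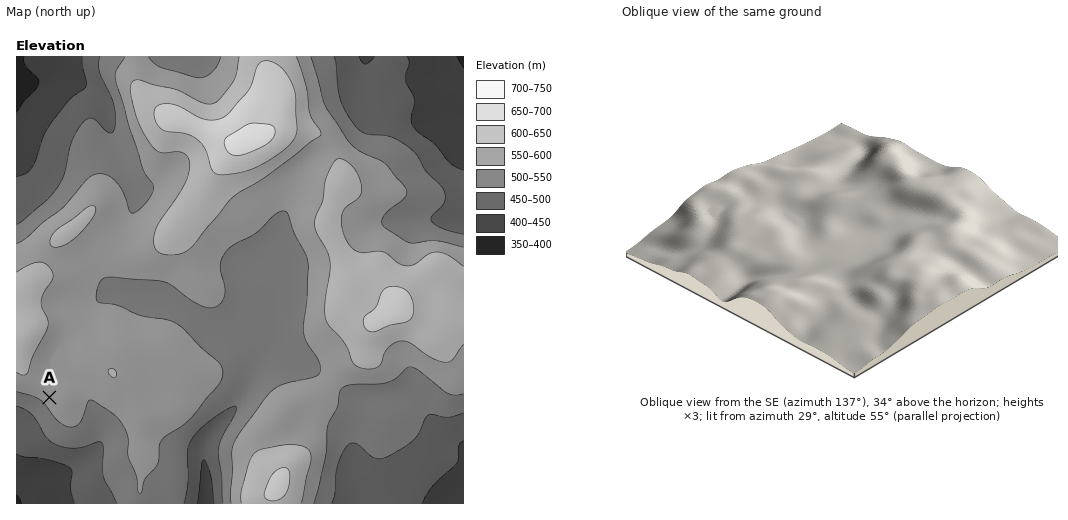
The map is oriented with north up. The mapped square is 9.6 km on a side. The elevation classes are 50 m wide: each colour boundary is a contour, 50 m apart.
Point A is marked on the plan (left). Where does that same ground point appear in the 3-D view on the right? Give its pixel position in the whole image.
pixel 694 216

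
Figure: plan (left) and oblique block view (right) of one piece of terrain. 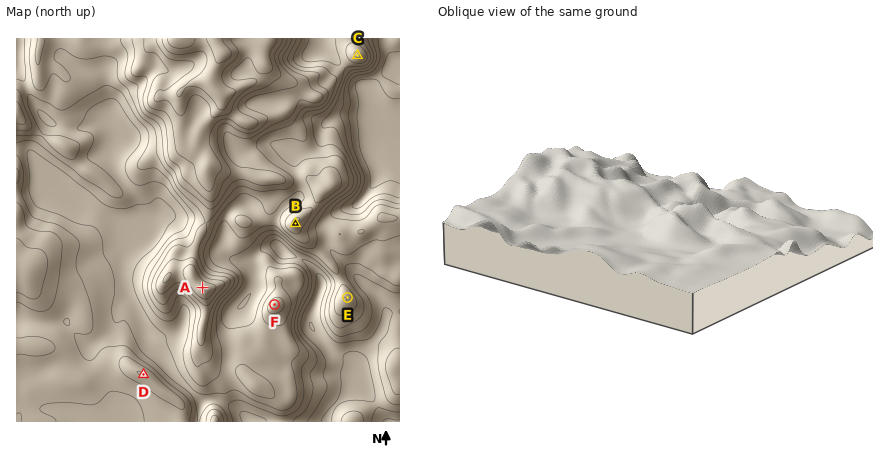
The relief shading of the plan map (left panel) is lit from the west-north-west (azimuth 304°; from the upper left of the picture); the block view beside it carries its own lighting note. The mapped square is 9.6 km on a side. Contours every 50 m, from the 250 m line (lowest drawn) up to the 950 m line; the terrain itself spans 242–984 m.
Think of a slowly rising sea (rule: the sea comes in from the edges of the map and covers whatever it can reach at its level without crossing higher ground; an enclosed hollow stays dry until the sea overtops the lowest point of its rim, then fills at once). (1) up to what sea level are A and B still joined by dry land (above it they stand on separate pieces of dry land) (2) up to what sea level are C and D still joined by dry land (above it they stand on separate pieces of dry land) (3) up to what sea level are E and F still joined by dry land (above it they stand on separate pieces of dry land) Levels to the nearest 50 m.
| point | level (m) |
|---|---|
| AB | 650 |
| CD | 550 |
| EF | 500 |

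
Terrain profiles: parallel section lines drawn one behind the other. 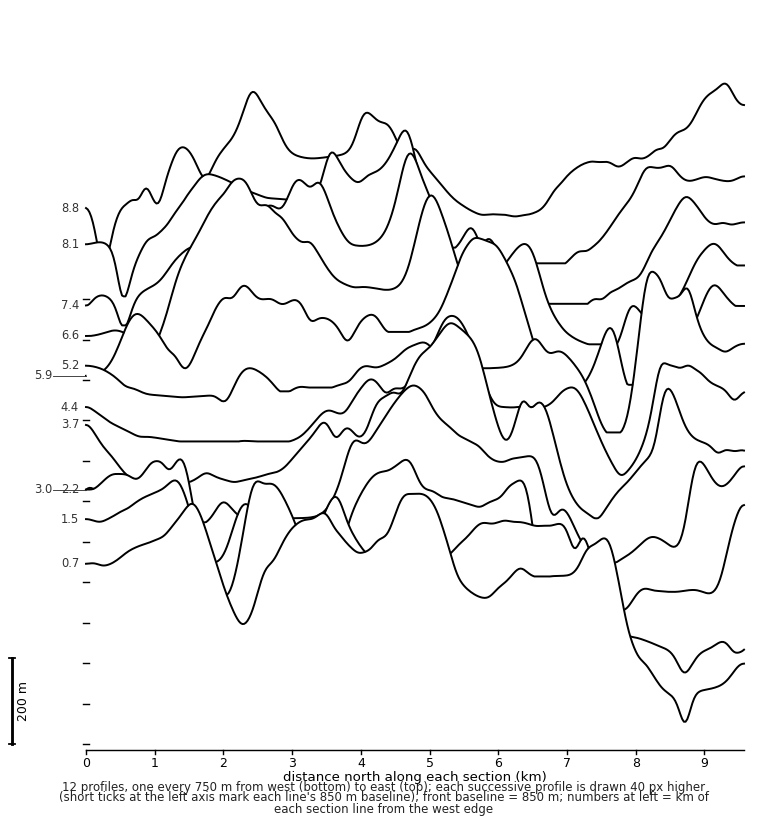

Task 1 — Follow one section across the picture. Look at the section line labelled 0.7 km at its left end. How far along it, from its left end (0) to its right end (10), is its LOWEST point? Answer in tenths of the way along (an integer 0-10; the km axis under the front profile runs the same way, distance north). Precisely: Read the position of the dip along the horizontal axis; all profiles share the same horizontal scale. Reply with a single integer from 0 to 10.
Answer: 9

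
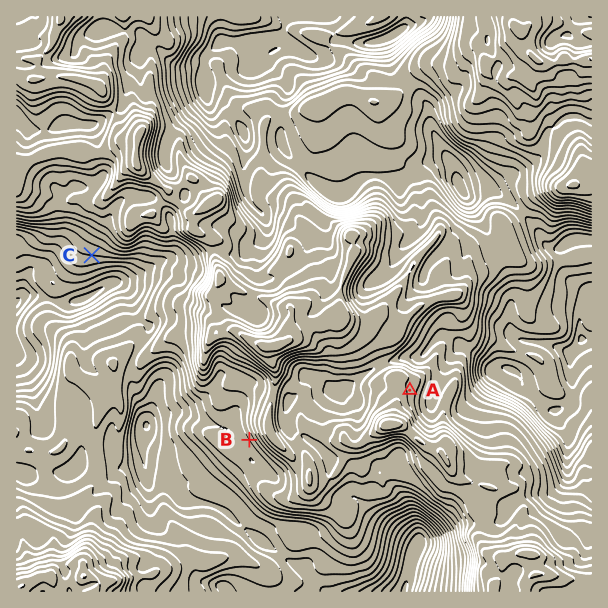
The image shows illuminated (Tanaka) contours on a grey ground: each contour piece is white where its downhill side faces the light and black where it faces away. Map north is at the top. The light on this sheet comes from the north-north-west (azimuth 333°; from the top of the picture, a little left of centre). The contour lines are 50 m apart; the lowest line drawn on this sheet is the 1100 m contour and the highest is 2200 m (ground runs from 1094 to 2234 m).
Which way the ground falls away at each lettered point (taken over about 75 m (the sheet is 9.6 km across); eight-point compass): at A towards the E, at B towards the SW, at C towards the S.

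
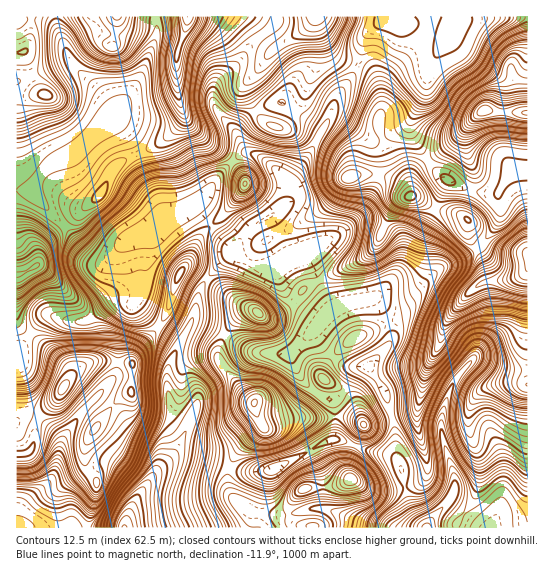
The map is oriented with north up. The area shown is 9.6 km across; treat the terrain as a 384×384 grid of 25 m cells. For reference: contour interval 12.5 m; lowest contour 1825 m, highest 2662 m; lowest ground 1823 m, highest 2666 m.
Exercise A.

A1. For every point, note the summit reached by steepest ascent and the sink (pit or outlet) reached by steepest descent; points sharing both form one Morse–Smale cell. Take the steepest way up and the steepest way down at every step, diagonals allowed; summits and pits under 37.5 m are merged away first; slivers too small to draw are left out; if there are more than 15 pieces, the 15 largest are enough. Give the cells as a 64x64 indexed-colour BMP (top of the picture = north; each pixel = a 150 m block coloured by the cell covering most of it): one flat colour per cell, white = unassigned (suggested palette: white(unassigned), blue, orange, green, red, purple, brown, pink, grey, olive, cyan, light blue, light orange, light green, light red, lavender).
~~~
<image width="64" height="64" href="data:image/bmp;base64,Qk12CAAAAAAAAHYAAAAoAAAAQAAAAEAAAAABAAQAAAAAAAAIAAATCwAAEwsAABAAAAAAAAAA////ALR3HwAOf/8ALKAsACgn1gC9Z5QAS1aMAMJ34wB/f38AIr28AM++FwDox64AeLv/AIrfmACWmP8A1bDFACIiIiIiIiKqqqqqqqqqqqqqq7u7u7u7u7uxERERERERIiIiIiIiIqqqqqqqqqqqqqq7u7u7u7u7uxEREREREREiIiIiIiIiqqqqqqqqqqAAALu7u7u7u7uxERERERERESIiIiIiIiIqqqqqqqqgAAAAC7u7u7u7u7ERERERERERIiIiIiIiIiKqqqqqqqAAAAALu7u7u7u7sREREREREREiIiIiIiIiIqqqqqqqAAAAAAAAAAu7u7uxERERERERESIiIiIiIiIiKqqqqqoAAAAAAAAAALu7uxERERERERERIiIiIiIiIiIiqqqqqqAAAAAAAAAAu7u7EREREREREREiIiIiIiIiIiIqqqmZkAAAAAAAAAC7u7sRERERERERESIiIiIiIiIiIiKZmZmZAAAAAAAAALuwABERERERERERIiIiIiIiIiIiIpmZmZmQAAAAAAAAAAAAEREREREREREiIiIiIiIiIiIiKZmZmZkAAAAAAAAAAAERERERERERESIiIiIiIiIiIiIpmZmZmZAAAAAAAAAAARERERERERERIiIiIiIiIiIiIimZmZmZAAAAAAAAAAABEREREREREREiIiIiIiIiIiIimZmZmZkAAAAAAAAAAAERERERERERESIiIiIiIiIiIimZmZmZmQAAAAAAAAAAARERERERERERIiIiIiIiIiIiKZmZmZmQAAAAABEAAAAREREREREREREiIiIiIiIiIiIpmZmZmQAAAAABERAAABERERERERERESIiIiIiIiIiIimZmZmQAAAAABEREQABERERERERERERIiIiIiIiIiIiKZmZmQAAAAABERERAAEREREREREREREiIiIiIiIiIiIpmZmZAAAAAAERERERERERERERERERESIiIiIiIiIiIiKZmZAAAAAAERERERERERERERERERERUiIiIiIiIiIiIpmZkAAAAAABERERERERERERERERERFSIiIiIiIiIiIi6ZmZAAAAAAAREREREREREREREREREVUiIiIiIiIiIi7pmZAAAAAAAAERERERERERERERERERVVIiIiIiIiIu7u6QAAAAAAAAABERERERERERERERERFVVVVVVSIiIu7u7gAAAAAAAAABEREREREREREREREREVVVVVVVUiIu7u7uAAAAAAAAABERERERERERERERERERVVVVVVVVVV7u7u7gAAAAAABBERERERERERERERERERFVVVVVVVVVVe7u7uAAAAAAAEQREREREQAAEREREREREVVVVVVVVVVV7u7u4AAAAAAEREEREREREAABERERERERVVVVVVVVVVXu7u7gAAAAAAREREEREREQAAAREREQAAFVVVVVVVVVVe7u7gAAAAAAREREREEREREAAAERERAAAFVVVVVVVVVV7u7uAAAABEREREREREEREQAAAAERAAAAVVVVVVMzVVXu7u4AAARERERERERERBERAAAAAAEAAABVVVVVMzM1Ve7u7uAAAEREREREREREQREAAAAAAAAAAFVVVVMzMzM17u7u4AAARERERERERERBEQAAAAAAAAAAVVVVMzMzMzM+7u7uAAAEREREREREREQAAAAAAAAAAABVVVMzMzMzMzPu7u4AAAAEREREREQAAAAAAAAAAAAAAFVVMzMzMzMzMzM+4AAAAAAEREREREAAAAAAAAAAAAAAVVMzMzMzMzMzMzMwAAAAAABERERERAAAAAAAAAAAAABVMzMzMzMzMzMzMzMAAAAAAEREREREAAAAAAAAAAAAAHczMzMzMzMzMzMzMwAAAAAARERERERAAAAAAAD///AAd3MzMzMzMzMzMzMzMAAAAABEREREREAAAAAA////8AB3czMzMzMzMzMzMzMzAAAACIREREREQAAAAA//////AHd3MzMzMzMzMzMzMzMwAACIiERERERAAAAA////////d3d3MzMzMzMzMzMzM4gAiIiIREREREAAAAb///////93d3d3MzMzMzMzMzM4iIiIiIiEREREQAAAZmb//////3d3d3dzMzMzMzMzM4iIiIiIiIhERERAAABmZm//////d3d3d3czMzMzMzM4iIiIiIiIiERERETABmZmZv////93d3d3d3MzMzMzM4iIgIiIAIiABERETMzGZmZmb////3d3d3d3dzMzMzM4iIgACAAAiAAERERMzMxmZmZm////d3d3d3d30zMzMziIgAAAAAAAAABERETMzGZmZmZmZmZ3d3d3d33dMzMziIiAAAAAAAAAAERERMzMxmZmZmZmZnd3d3d3fd0zMzOIiIAAAAAAAAAABERMzMzGZmZmZmZmd3d3d3fd3dMzM4iIgAAAAAAAAAAEREzMzMZmZmZmZmZ3d3d3fd3d3TMziIiIAAAAAAAAAABETMzMxmZmZmZmZnd3d3fd3d3dMzOIiIiAAAAAAAAAAATMzMzMZmZmZmZmd3d3fd3d3d0zM4iIiIgAAAAAAAAADMzMzMxmZmZmZmZ3d3fd3d3d3dMziIiIiIAAAAAAAAAMzMzMzMZmZmZmZnd3d93d3d3d0zM4iIiIgAAAAAAAAAzMzMzMzGZmZmZmd3d33d3d3d3TMziIiIiIAAAAAAAAAMzMzMzMZmZmZmZ3d33d3d3d3dMzOIiIiIgAAAAAAAAADMzMzMzGZmZmZnd3fd3d3d3d0zM4iIiIgAAAAAAAAAAAzMzMzMZmZmZm"/>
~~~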